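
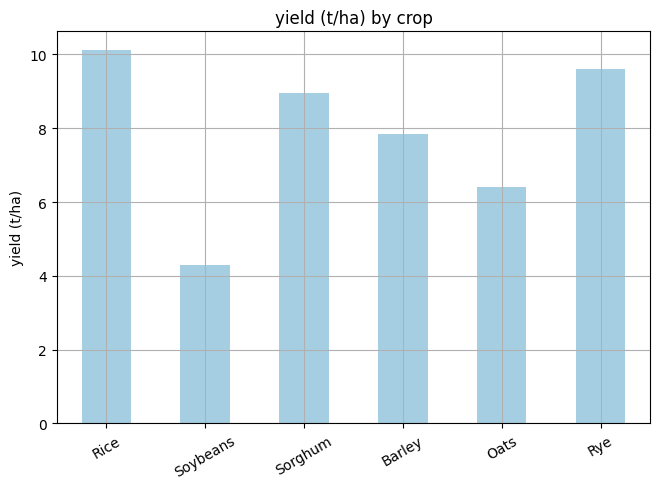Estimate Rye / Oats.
Rye ≈ 10, Oats ≈ 6; 10/6 ≈ 1.67.

≈ 1.67×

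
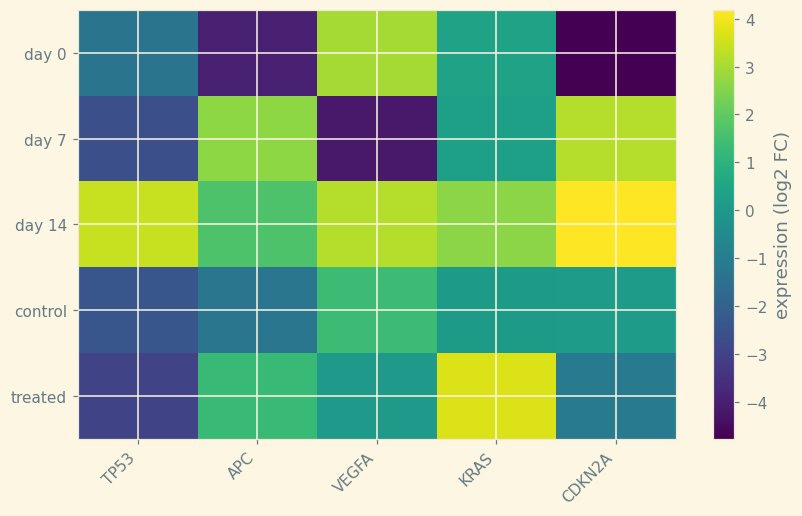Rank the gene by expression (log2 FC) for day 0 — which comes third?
TP53

Top 4 for day 0: VEGFA ≈ 3, KRAS ≈ 0, TP53 ≈ -1, APC ≈ -4.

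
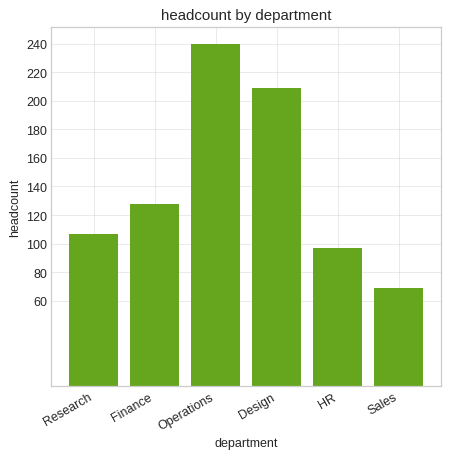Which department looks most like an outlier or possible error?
Operations ≈ 240; the rest sit between ≈ 60 and ≈ 200.

Operations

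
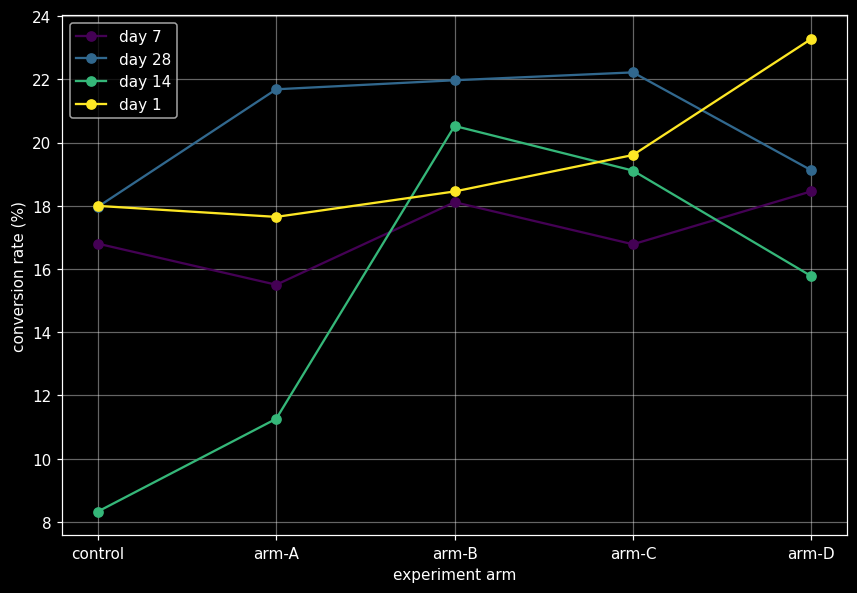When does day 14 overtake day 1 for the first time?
arm-A: day 14 ≈ 12 vs day 1 ≈ 18 (not yet); arm-B: day 14 ≈ 20 vs day 1 ≈ 18 (first crossover).

arm-B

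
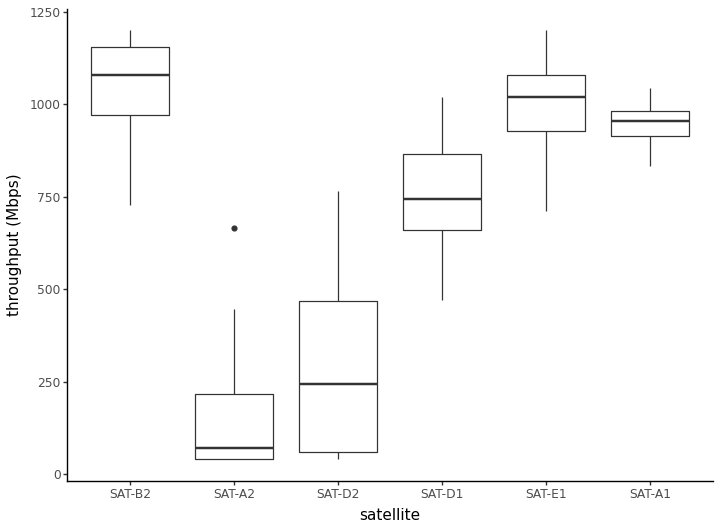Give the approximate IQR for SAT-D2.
Q3 ≈ 500, Q1 ≈ 100; IQR ≈ 400.

≈ 400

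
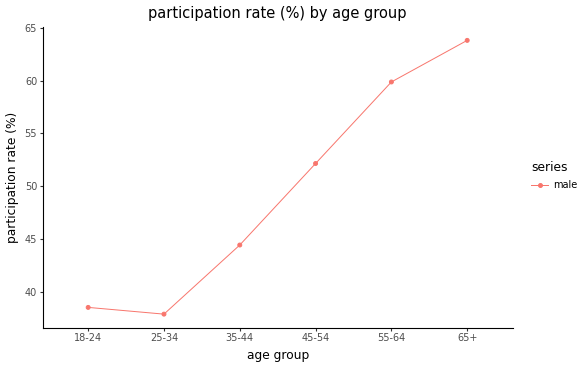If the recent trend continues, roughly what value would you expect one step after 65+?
Last three: 50, 60, 65 → slope ≈ 7.5/step → next ≈ 72.5.

≈ 72.5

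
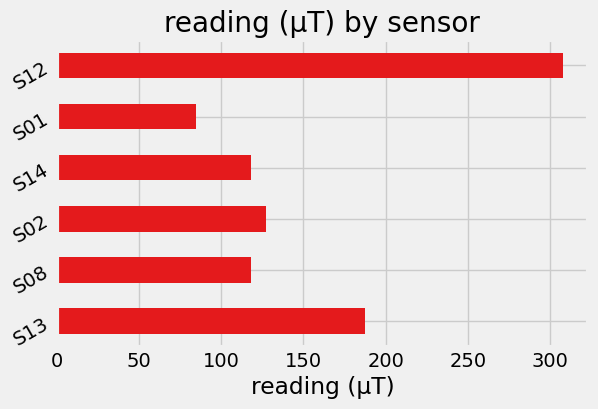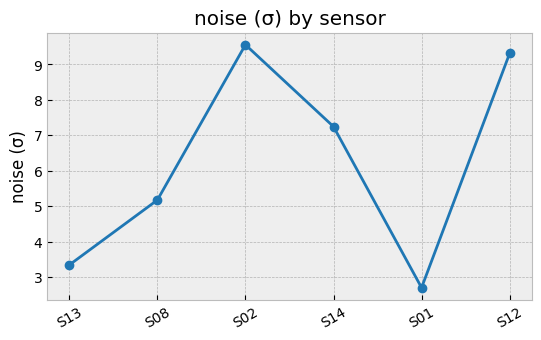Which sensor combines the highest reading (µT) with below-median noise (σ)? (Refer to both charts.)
S13

Chart 2 median noise (σ) ≈ 6; below-median sensors: S13, S08, S01. Among those, S13 has the highest reading (µT) (≈ 200).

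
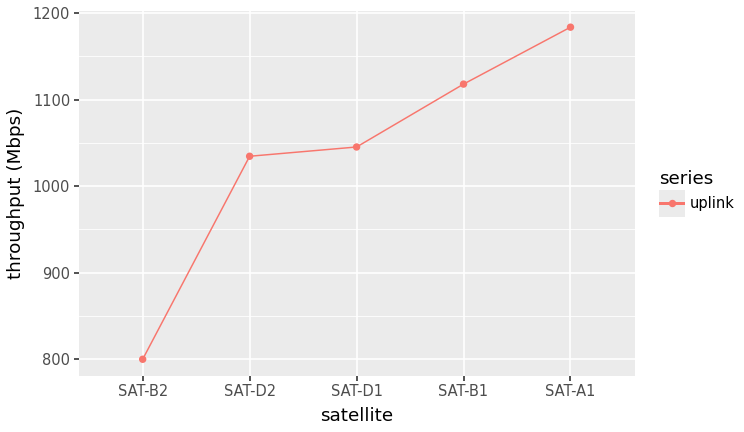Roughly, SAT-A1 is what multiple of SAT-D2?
≈ 1.14×

SAT-A1 ≈ 1200, SAT-D2 ≈ 1050; 1200/1050 ≈ 1.14.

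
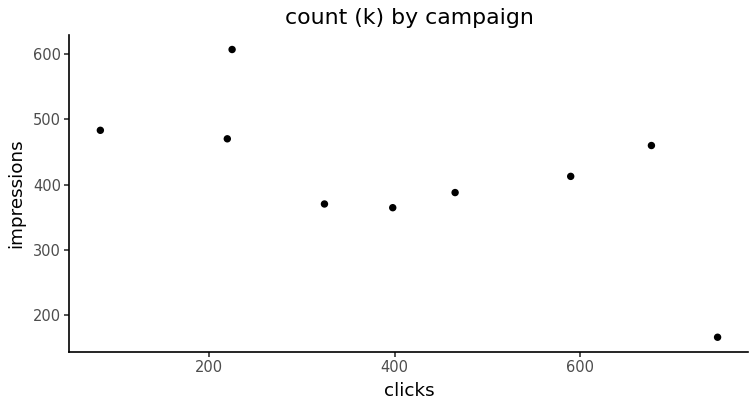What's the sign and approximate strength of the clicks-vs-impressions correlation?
Points are negatively correlated; moderate (|r| ≈ 0.6).

negative, moderate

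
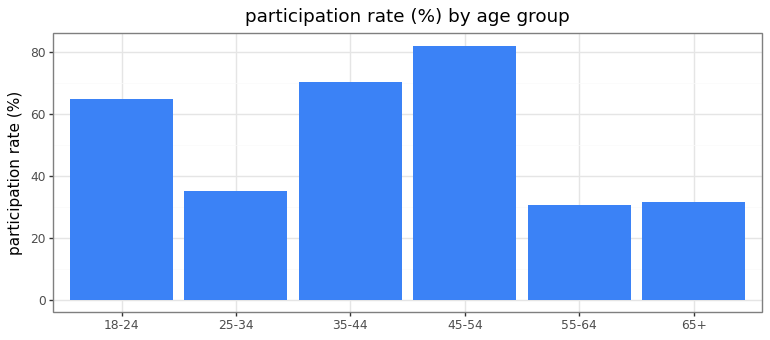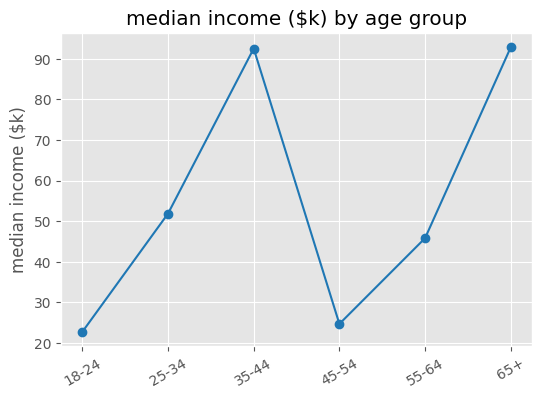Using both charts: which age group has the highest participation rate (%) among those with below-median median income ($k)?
Chart 2 median median income ($k) ≈ 50; below-median age groups: 18-24, 45-54, 55-64. Among those, 45-54 has the highest participation rate (%) (≈ 80).

45-54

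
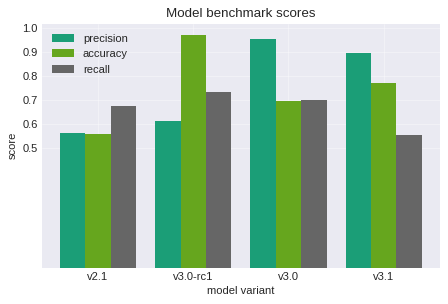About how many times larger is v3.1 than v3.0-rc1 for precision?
v3.1 ≈ 0.9, v3.0-rc1 ≈ 0.6; 0.9/0.6 ≈ 1.5.

≈ 1.5×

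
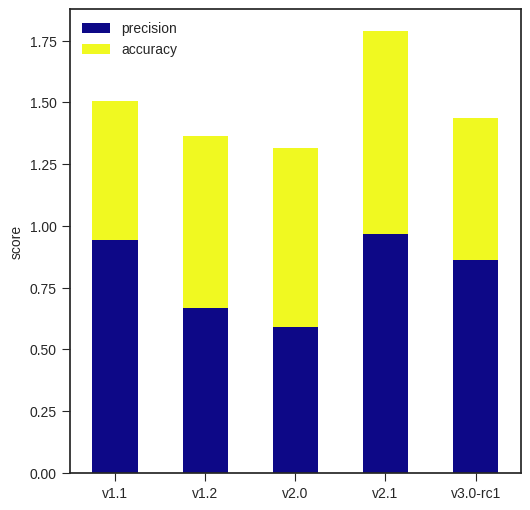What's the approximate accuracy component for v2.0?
≈ 0.8

accuracy top ≈ 1.4, bottom ≈ 0.6; segment ≈ 0.8.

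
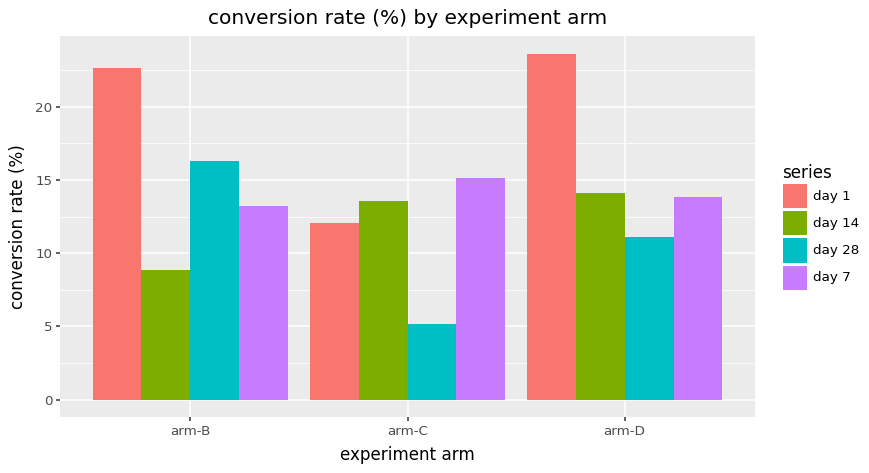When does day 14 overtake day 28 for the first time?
arm-B: day 14 ≈ 8 vs day 28 ≈ 16 (not yet); arm-C: day 14 ≈ 14 vs day 28 ≈ 6 (first crossover).

arm-C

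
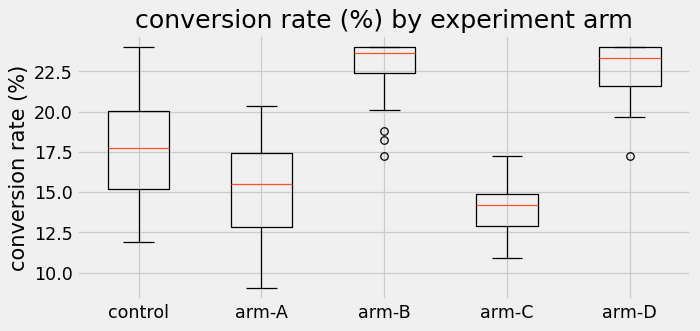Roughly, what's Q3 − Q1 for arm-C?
≈ 2

Q3 ≈ 15, Q1 ≈ 13; IQR ≈ 2.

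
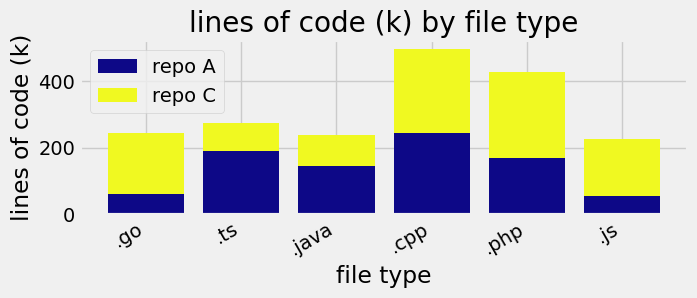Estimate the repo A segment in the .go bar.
repo A top ≈ 50, bottom ≈ 0; segment ≈ 50.

≈ 50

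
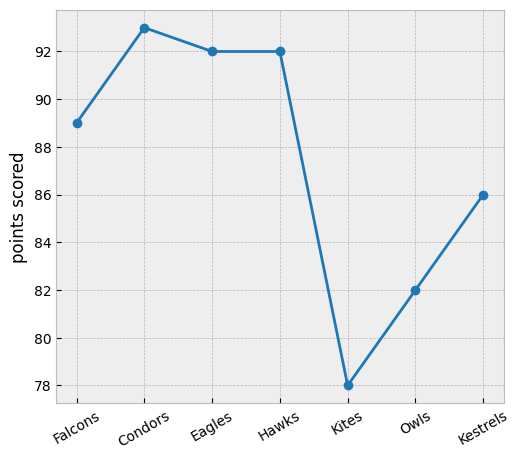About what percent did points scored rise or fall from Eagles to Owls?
Eagles ≈ 92, Owls ≈ 82; (82 − 92) / 92 ≈ -10.9%.

≈ -10.9%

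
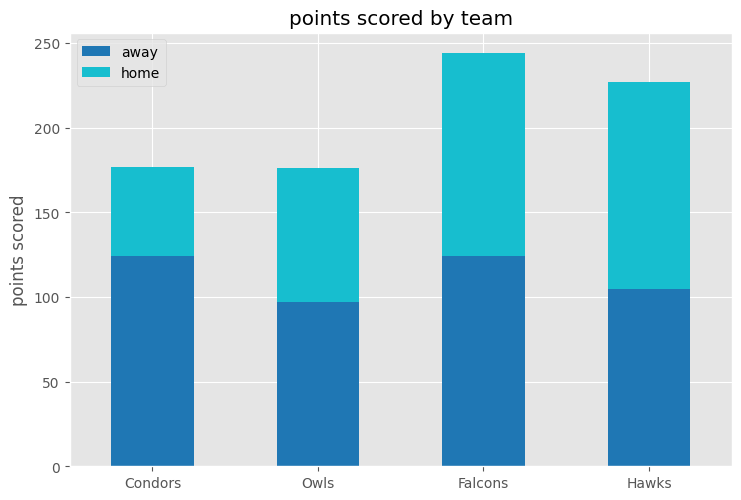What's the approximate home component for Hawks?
home top ≈ 225, bottom ≈ 100; segment ≈ 125.

≈ 125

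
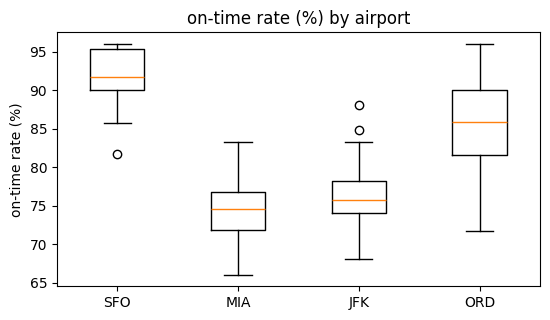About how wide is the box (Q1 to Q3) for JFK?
Q3 ≈ 78, Q1 ≈ 74; IQR ≈ 4.

≈ 4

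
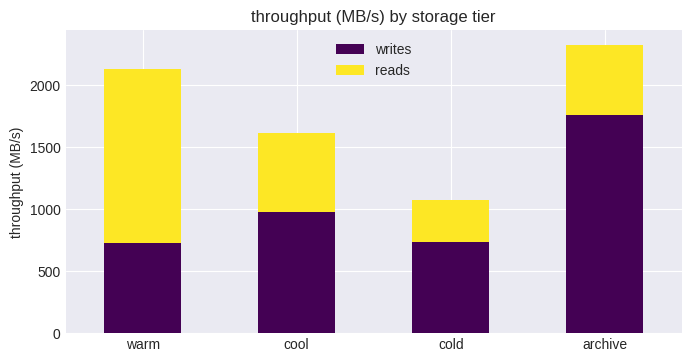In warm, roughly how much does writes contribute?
≈ 800

writes top ≈ 800, bottom ≈ 0; segment ≈ 800.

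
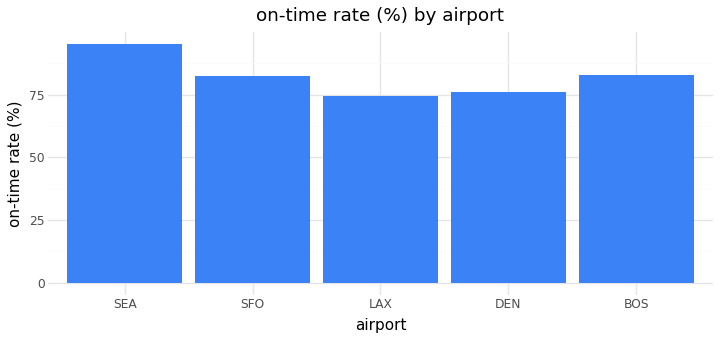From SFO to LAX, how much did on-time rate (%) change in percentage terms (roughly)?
SFO ≈ 80, LAX ≈ 70; (70 − 80) / 80 ≈ -12.5%.

≈ -12.5%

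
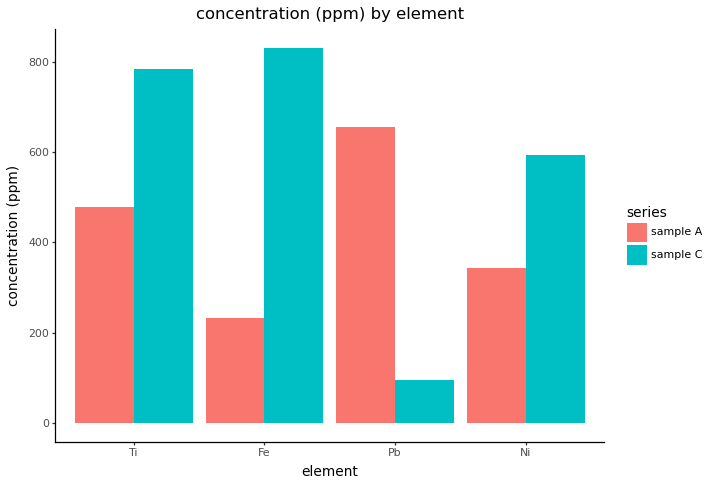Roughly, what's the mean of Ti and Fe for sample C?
(800 + 800) / 2 ≈ 800.

≈ 800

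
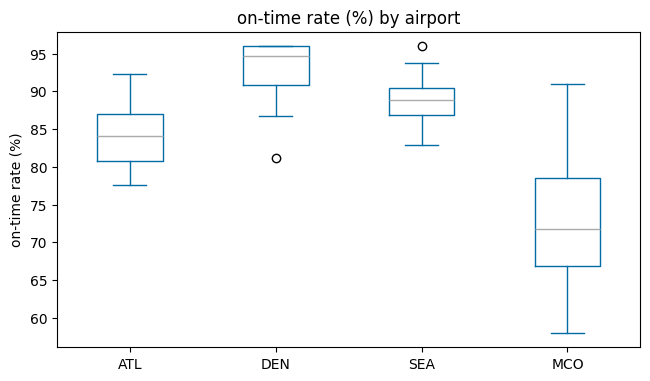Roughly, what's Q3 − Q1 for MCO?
≈ 12

Q3 ≈ 78, Q1 ≈ 66; IQR ≈ 12.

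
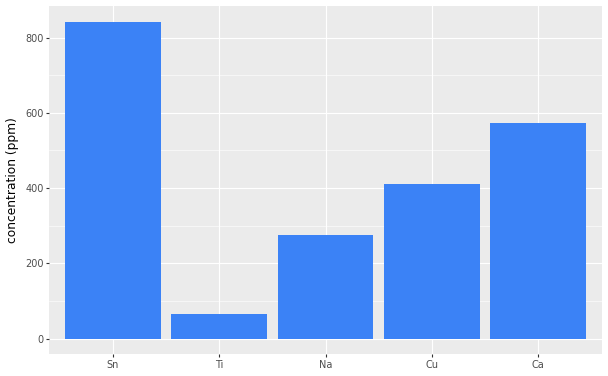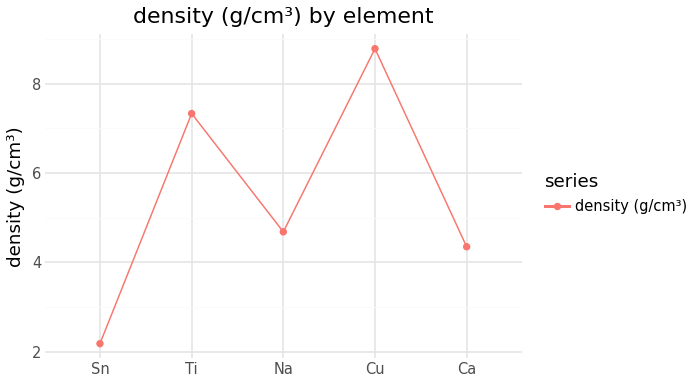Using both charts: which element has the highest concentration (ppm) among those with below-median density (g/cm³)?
Chart 2 median density (g/cm³) ≈ 5; below-median elements: Sn, Ca. Among those, Sn has the highest concentration (ppm) (≈ 800).

Sn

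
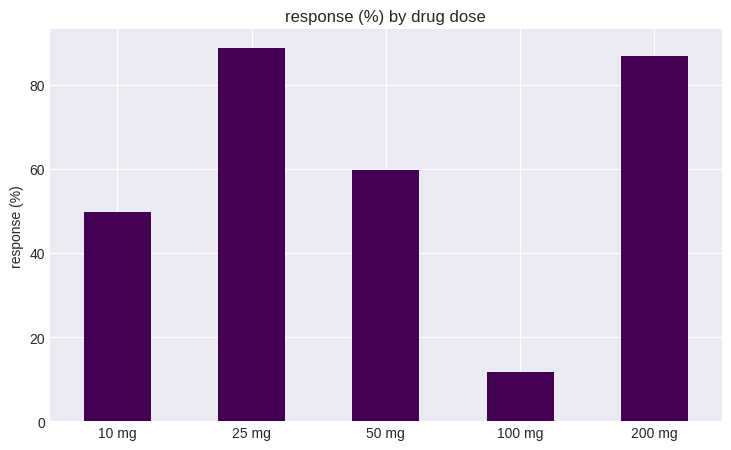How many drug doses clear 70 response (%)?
Above 70: 25 mg, 200 mg.

2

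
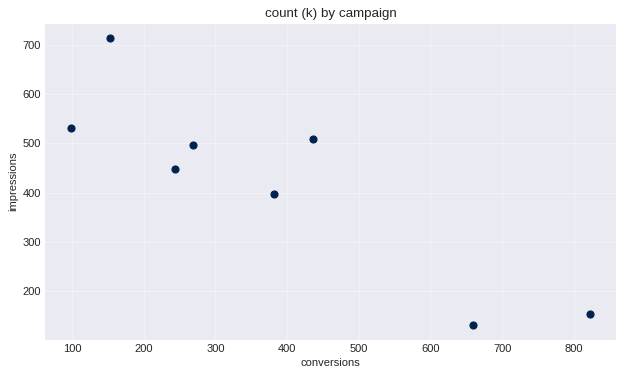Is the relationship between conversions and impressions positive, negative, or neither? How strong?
Points are negatively correlated; strong (|r| ≈ 0.9).

negative, strong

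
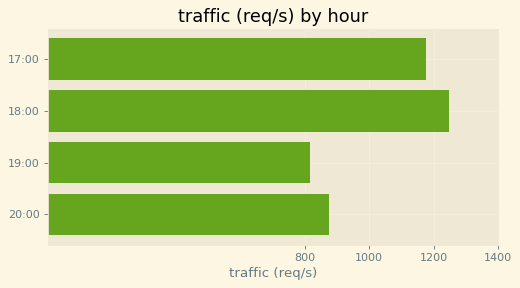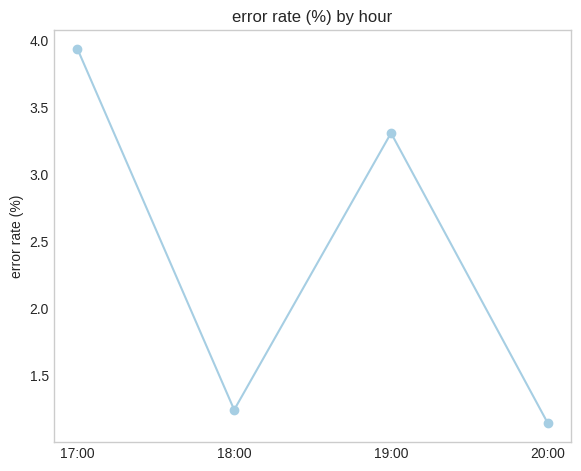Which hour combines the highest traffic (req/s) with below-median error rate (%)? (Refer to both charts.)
Chart 2 median error rate (%) ≈ 2.5; below-median hours: 18:00, 20:00. Among those, 18:00 has the highest traffic (req/s) (≈ 1200).

18:00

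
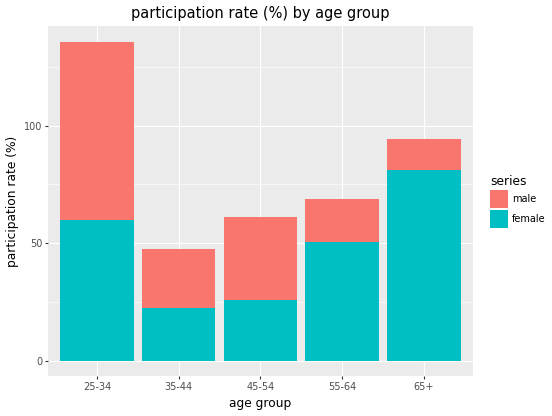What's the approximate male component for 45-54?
≈ 40

male top ≈ 60, bottom ≈ 20; segment ≈ 40.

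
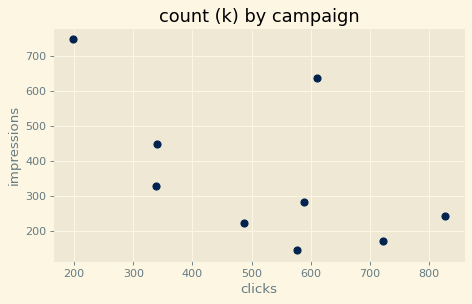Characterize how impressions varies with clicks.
negative, moderate

Points are negatively correlated; moderate (|r| ≈ 0.6).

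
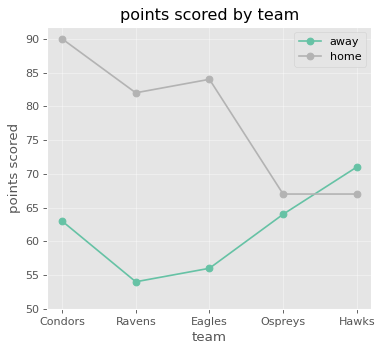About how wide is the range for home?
Max Condors ≈ 90, min Ospreys ≈ 65; range ≈ 25.

≈ 25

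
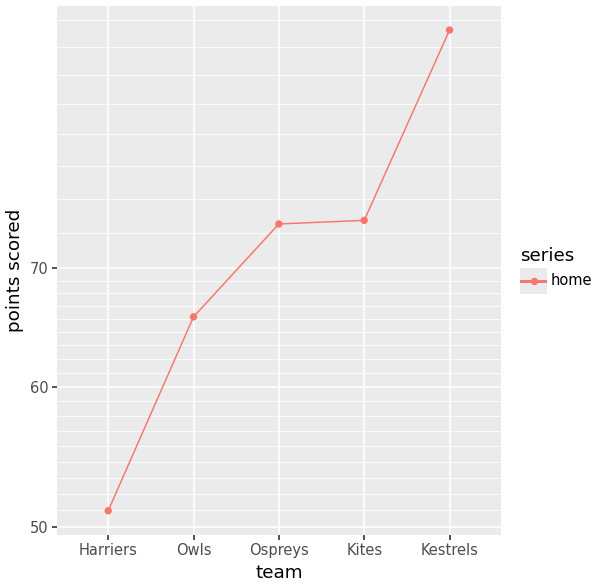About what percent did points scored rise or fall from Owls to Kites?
Owls ≈ 65, Kites ≈ 75; (75 − 65) / 65 ≈ +15.4%.

≈ +15.4%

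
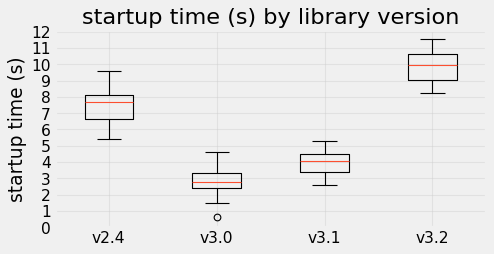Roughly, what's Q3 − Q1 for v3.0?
Q3 ≈ 3, Q1 ≈ 2; IQR ≈ 1.

≈ 1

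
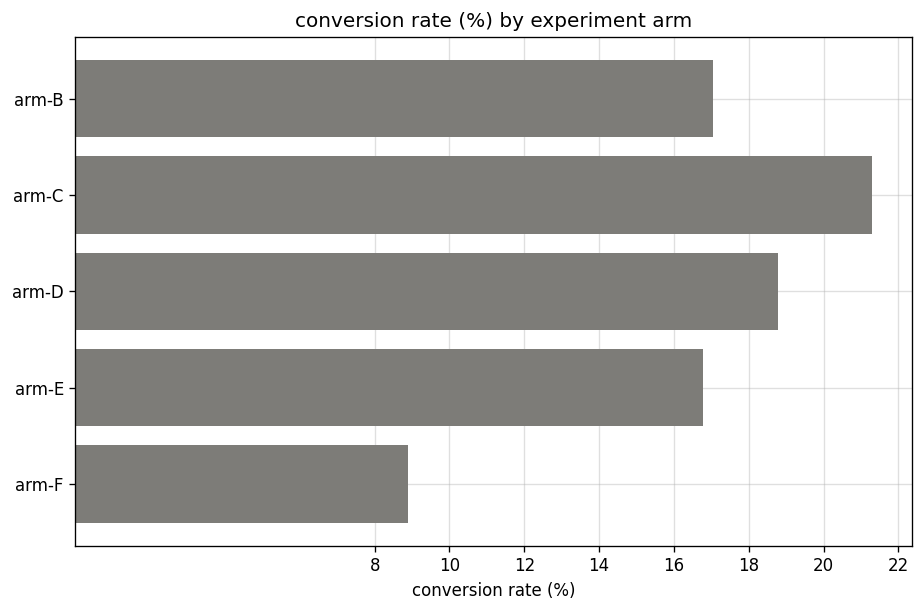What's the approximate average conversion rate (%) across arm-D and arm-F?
(18 + 8) / 2 ≈ 13.

≈ 13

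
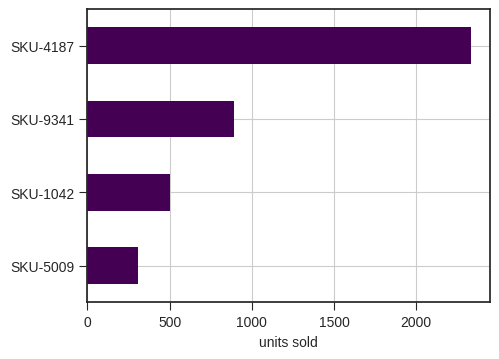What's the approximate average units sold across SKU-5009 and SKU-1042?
(400 + 600) / 2 ≈ 500.

≈ 500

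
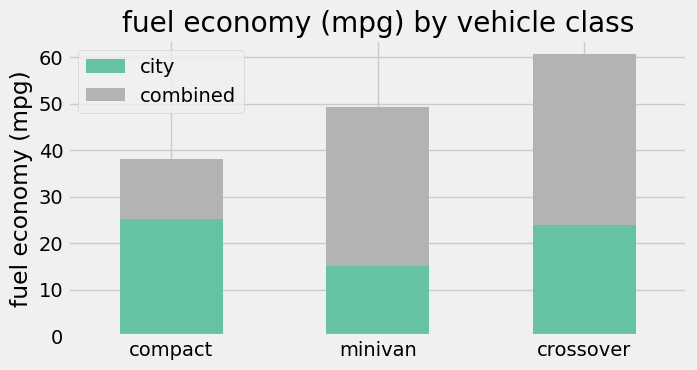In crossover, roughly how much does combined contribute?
combined top ≈ 60, bottom ≈ 20; segment ≈ 40.

≈ 40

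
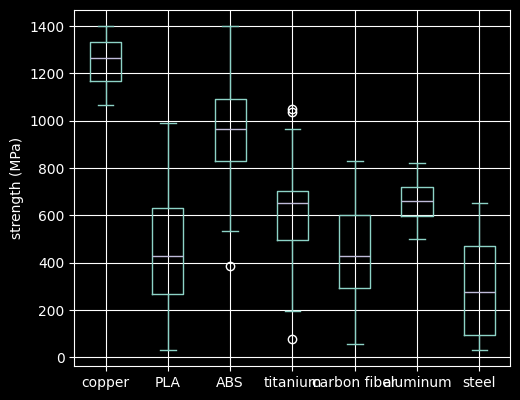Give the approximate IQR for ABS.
≈ 300

Q3 ≈ 1100, Q1 ≈ 800; IQR ≈ 300.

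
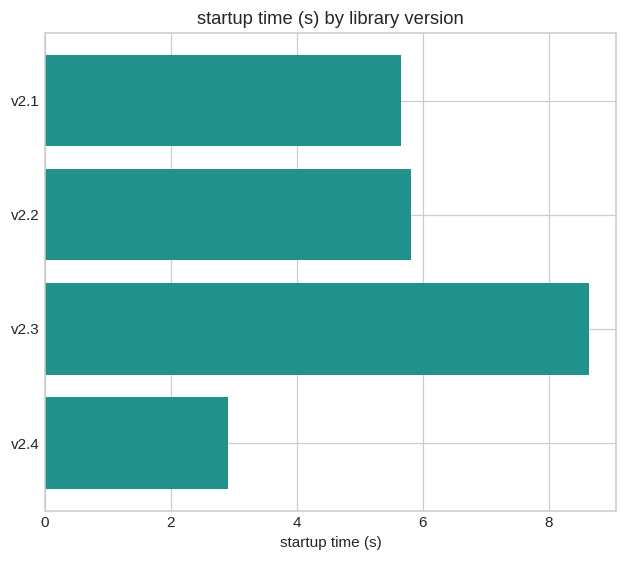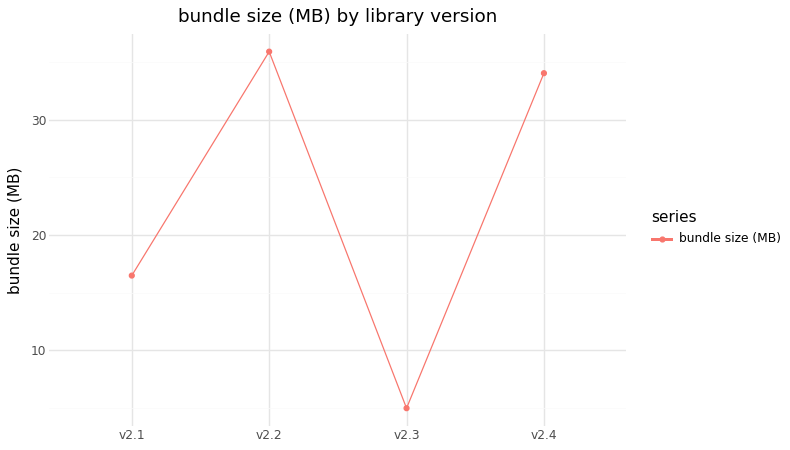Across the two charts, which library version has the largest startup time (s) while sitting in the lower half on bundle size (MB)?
v2.3

Chart 2 median bundle size (MB) ≈ 25; below-median library versions: v2.1, v2.3. Among those, v2.3 has the highest startup time (s) (≈ 9).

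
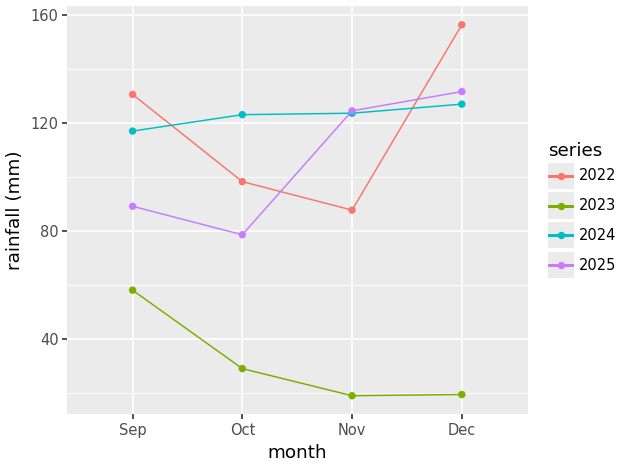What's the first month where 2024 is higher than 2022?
Sep: 2024 ≈ 120 vs 2022 ≈ 140 (not yet); Oct: 2024 ≈ 120 vs 2022 ≈ 100 (first crossover).

Oct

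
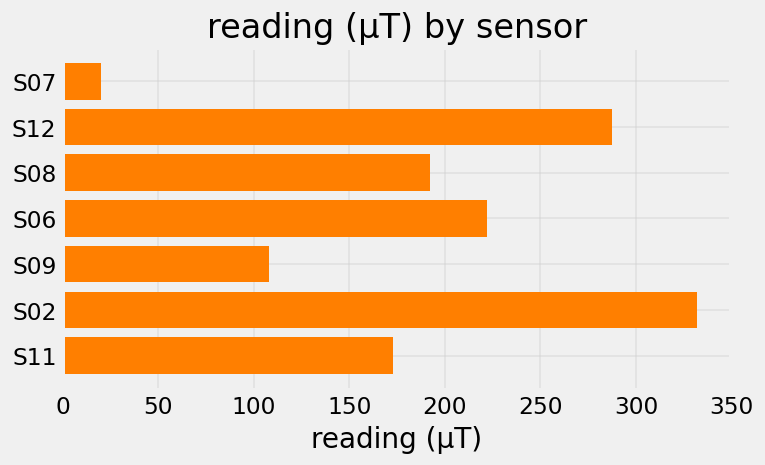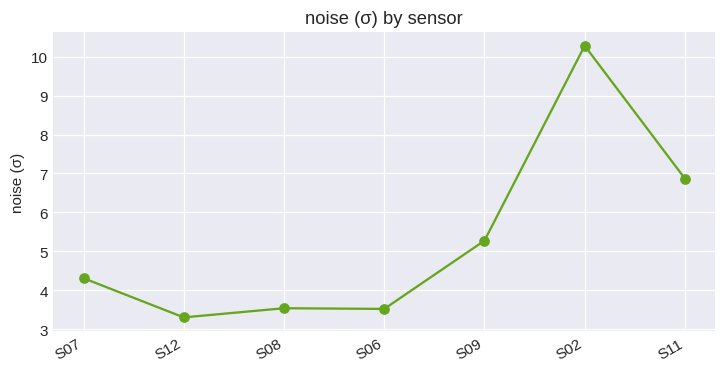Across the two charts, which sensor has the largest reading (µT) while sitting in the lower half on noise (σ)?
Chart 2 median noise (σ) ≈ 4; below-median sensors: S12, S08, S06. Among those, S12 has the highest reading (µT) (≈ 300).

S12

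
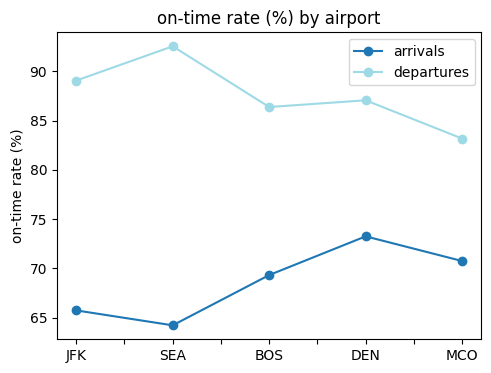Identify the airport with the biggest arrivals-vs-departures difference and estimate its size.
SEA: arrivals ≈ 65, departures ≈ 95 → gap ≈ 30. Next-largest (JFK) is only ≈ 25.

SEA, ≈ 30 %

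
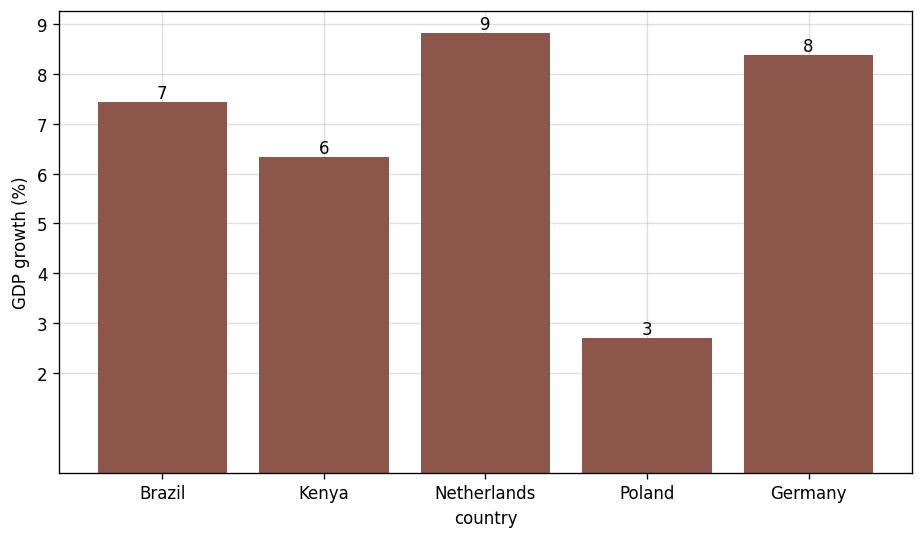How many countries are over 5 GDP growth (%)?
4

Above 5: Brazil, Kenya, Netherlands, Germany.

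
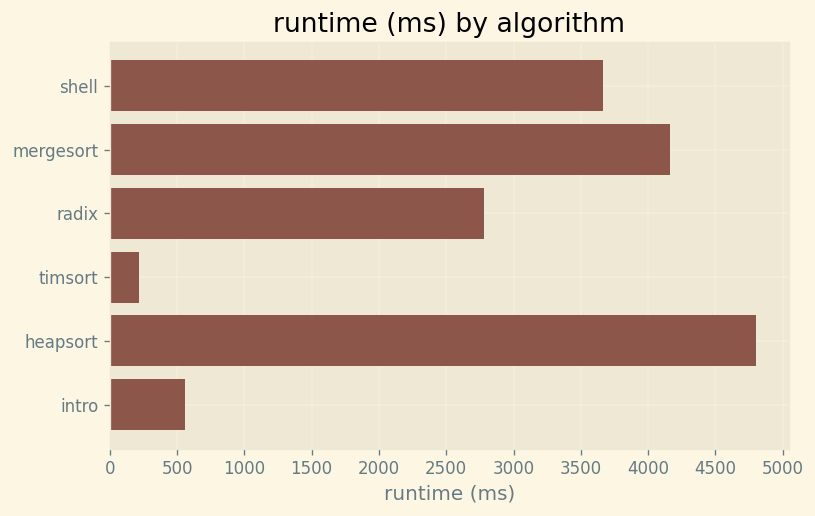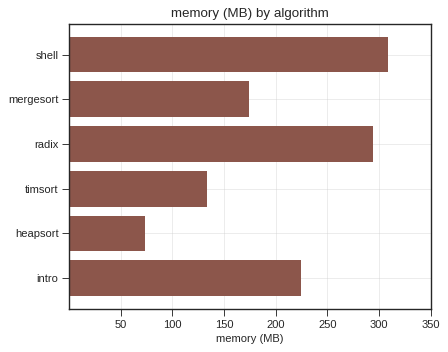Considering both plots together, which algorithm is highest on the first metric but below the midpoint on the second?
heapsort

Chart 2 median memory (MB) ≈ 200; below-median algorithms: mergesort, timsort, heapsort. Among those, heapsort has the highest runtime (ms) (≈ 5000).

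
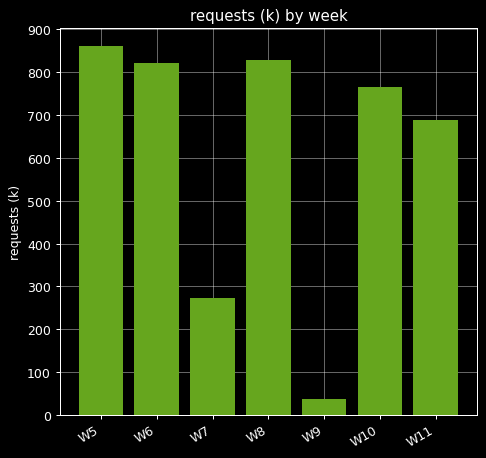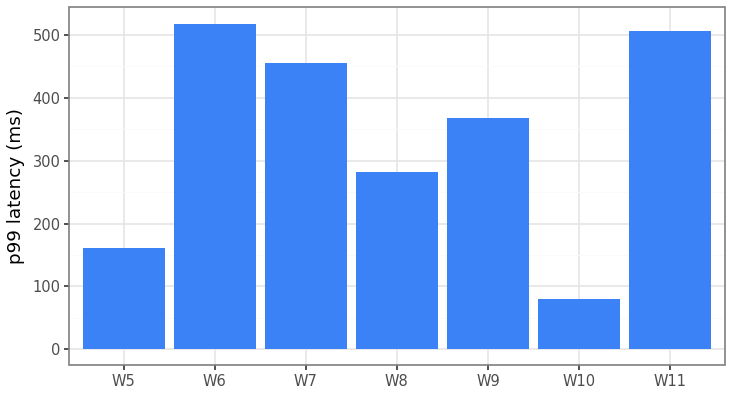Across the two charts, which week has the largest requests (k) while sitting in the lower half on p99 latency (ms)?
Chart 2 median p99 latency (ms) ≈ 350; below-median weeks: W5, W8, W10. Among those, W5 has the highest requests (k) (≈ 900).

W5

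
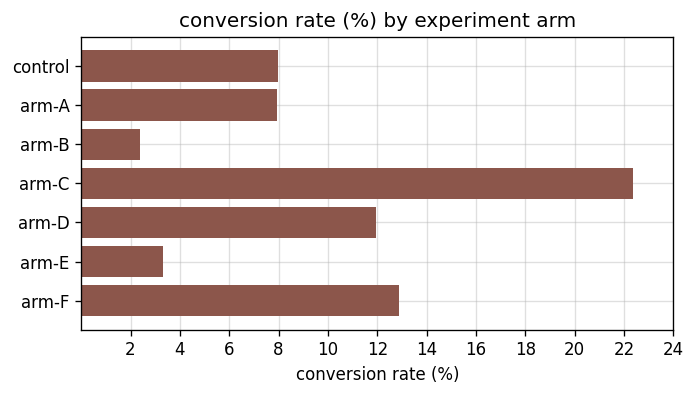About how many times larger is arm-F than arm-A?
arm-F ≈ 12, arm-A ≈ 8; 12/8 ≈ 1.5.

≈ 1.5×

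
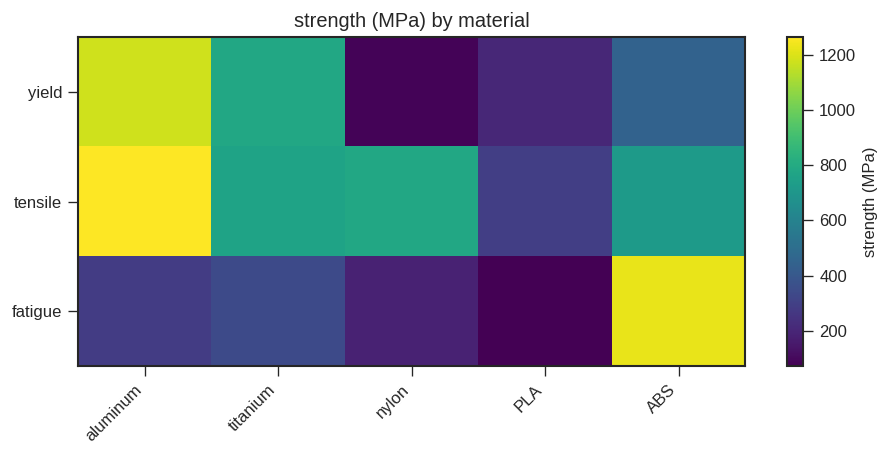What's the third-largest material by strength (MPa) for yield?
Top 4 for yield: aluminum ≈ 1200, titanium ≈ 800, ABS ≈ 400, PLA ≈ 200.

ABS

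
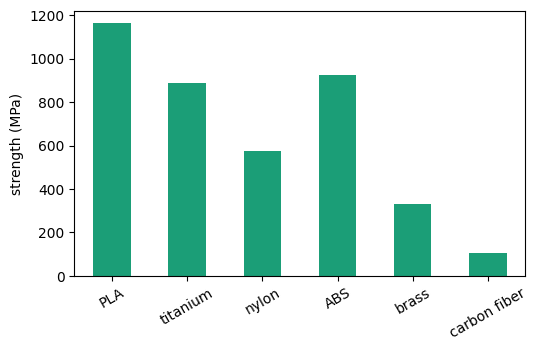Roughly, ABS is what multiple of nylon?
ABS ≈ 900, nylon ≈ 600; 900/600 ≈ 1.5.

≈ 1.5×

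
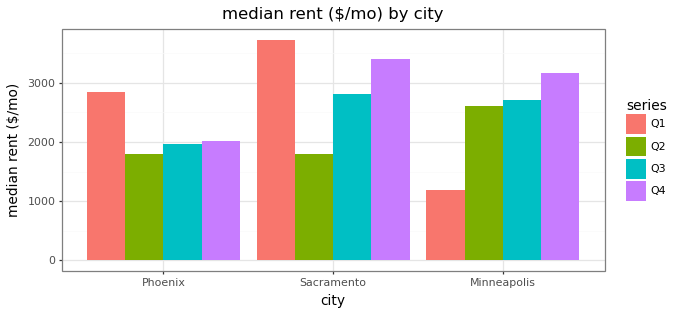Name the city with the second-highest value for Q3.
Top 3 for Q3: Sacramento ≈ 3000, Minneapolis ≈ 2500, Phoenix ≈ 2000.

Minneapolis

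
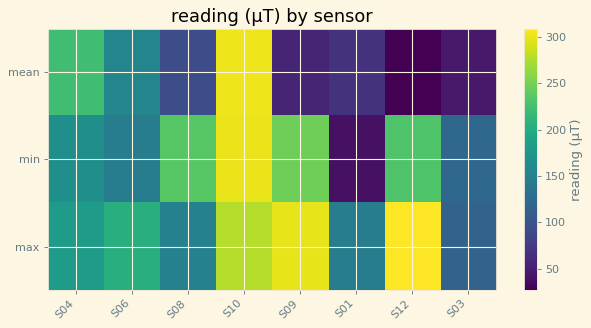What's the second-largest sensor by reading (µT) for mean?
S04

Top 3 for mean: S10 ≈ 300, S04 ≈ 225, S06 ≈ 150.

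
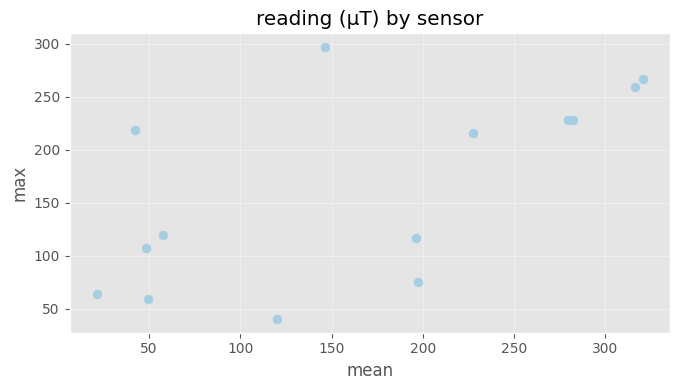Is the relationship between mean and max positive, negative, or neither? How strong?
Points are positively correlated; moderate (|r| ≈ 0.6).

positive, moderate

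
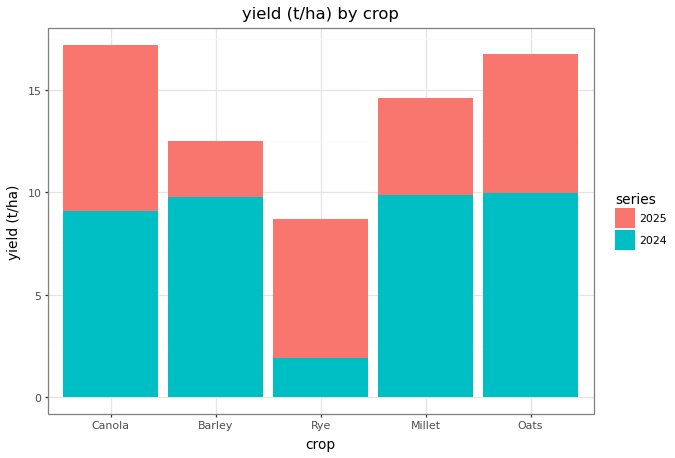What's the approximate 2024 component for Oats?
2024 top ≈ 10, bottom ≈ 0; segment ≈ 10.

≈ 10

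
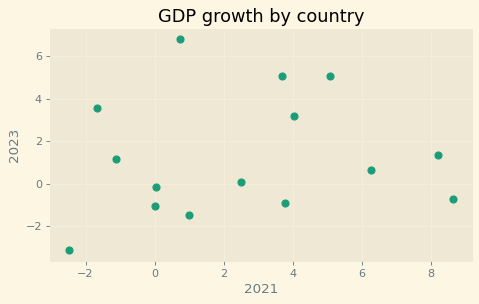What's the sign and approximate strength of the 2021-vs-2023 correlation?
no clear correlation

Points are roughly uncorrelated; weak (|r| ≈ 0.1).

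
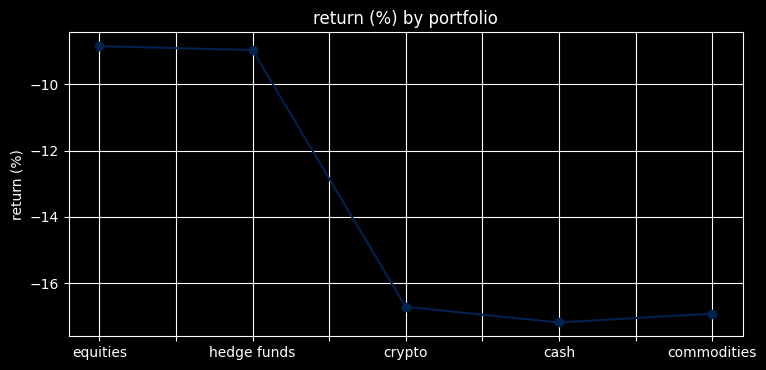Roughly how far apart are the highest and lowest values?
Max equities ≈ -9, min cash ≈ -17; range ≈ 8.

≈ 8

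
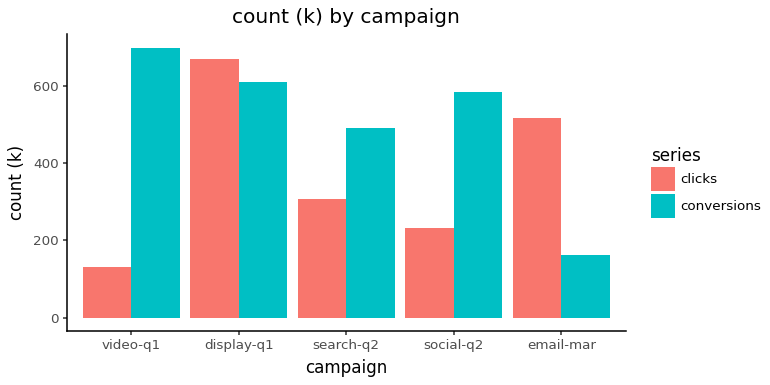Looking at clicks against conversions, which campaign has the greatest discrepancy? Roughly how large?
video-q1, ≈ 600 k

video-q1: clicks ≈ 100, conversions ≈ 700 → gap ≈ 600. Next-largest (email-mar) is only ≈ 300.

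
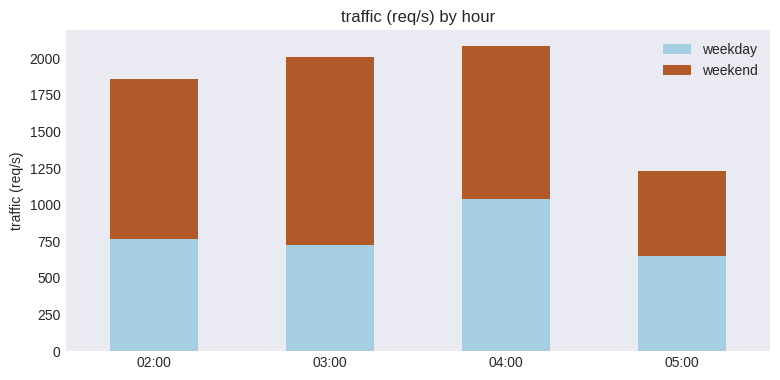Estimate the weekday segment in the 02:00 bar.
weekday top ≈ 800, bottom ≈ 0; segment ≈ 800.

≈ 800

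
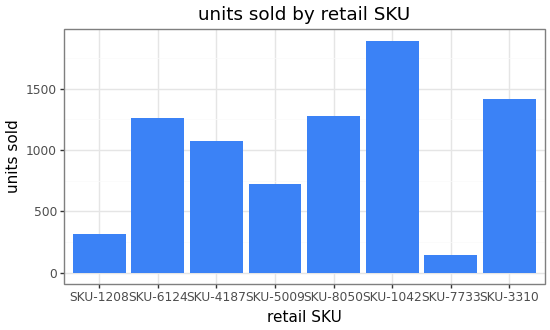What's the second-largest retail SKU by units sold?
SKU-3310

Top 3: SKU-1042 ≈ 1800, SKU-3310 ≈ 1400, SKU-8050 ≈ 1200.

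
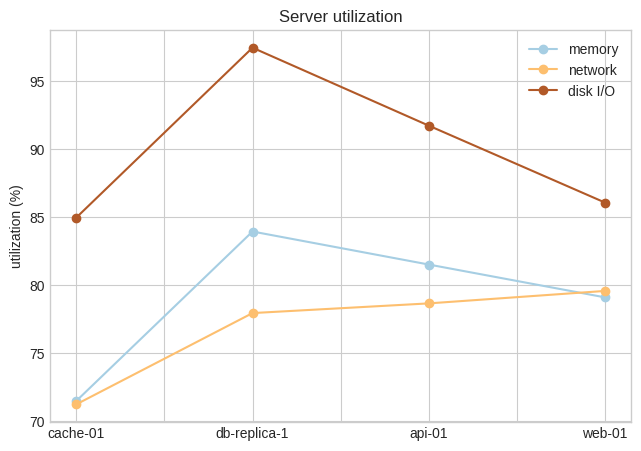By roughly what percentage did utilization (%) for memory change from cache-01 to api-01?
≈ +14.3%

cache-01 ≈ 70, api-01 ≈ 80; (80 − 70) / 70 ≈ +14.3%.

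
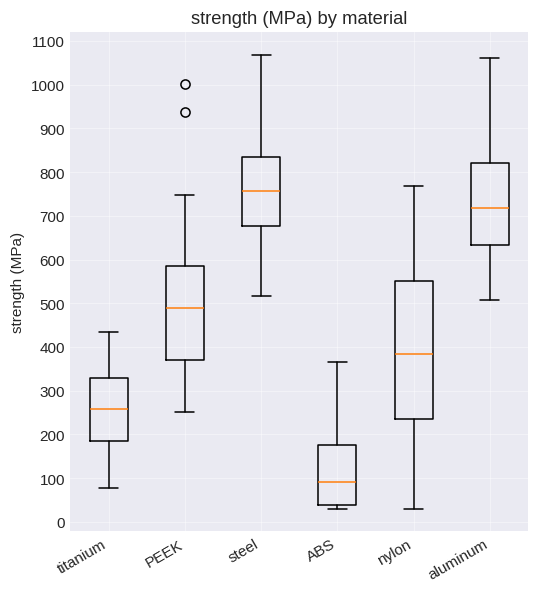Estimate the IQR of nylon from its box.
≈ 300

Q3 ≈ 500, Q1 ≈ 200; IQR ≈ 300.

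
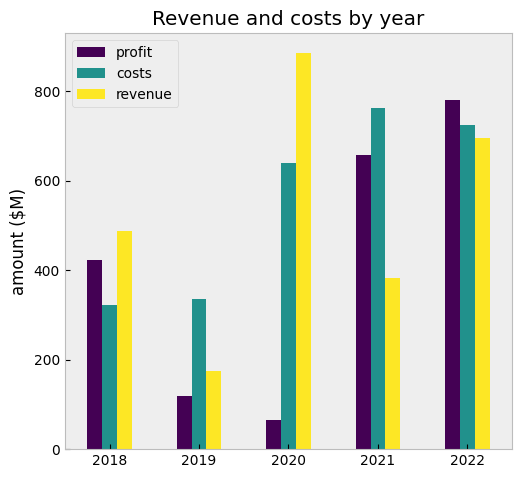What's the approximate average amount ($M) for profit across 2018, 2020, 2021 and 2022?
(400 + 100 + 700 + 800) / 4 ≈ 500.

≈ 500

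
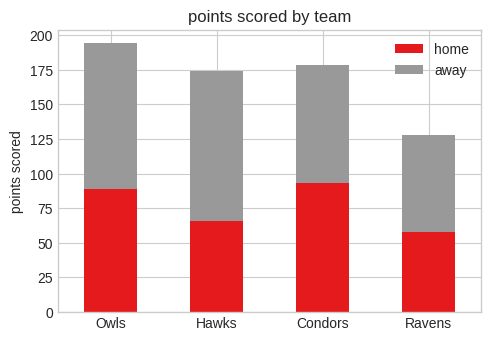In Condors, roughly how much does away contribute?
≈ 80

away top ≈ 180, bottom ≈ 100; segment ≈ 80.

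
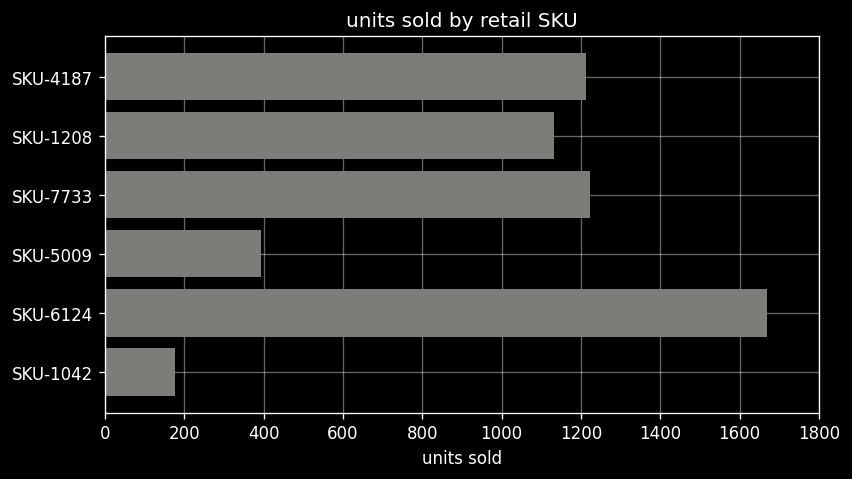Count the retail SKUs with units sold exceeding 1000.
4

Above 1000: SKU-4187, SKU-1208, SKU-7733, SKU-6124.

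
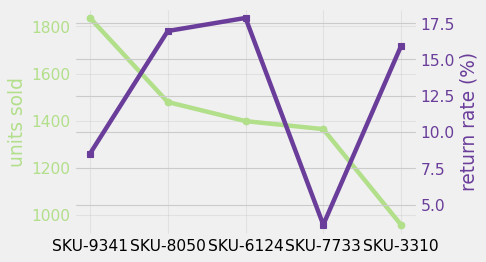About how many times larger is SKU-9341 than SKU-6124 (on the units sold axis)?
≈ 1.29×

SKU-9341 ≈ 1800, SKU-6124 ≈ 1400; 1800/1400 ≈ 1.29.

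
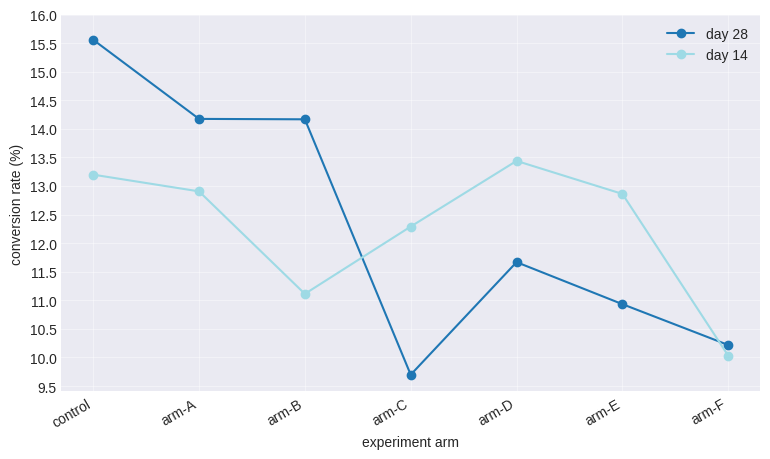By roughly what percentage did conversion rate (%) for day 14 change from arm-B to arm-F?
arm-B ≈ 11.0, arm-F ≈ 10.0; (10.0 − 11.0) / 11.0 ≈ -9.1%.

≈ -9.1%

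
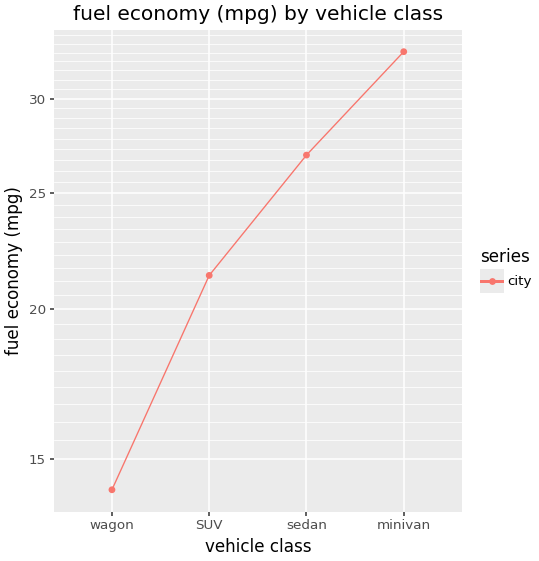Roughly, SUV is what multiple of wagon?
≈ 1.57×

SUV ≈ 22, wagon ≈ 14; 22/14 ≈ 1.57.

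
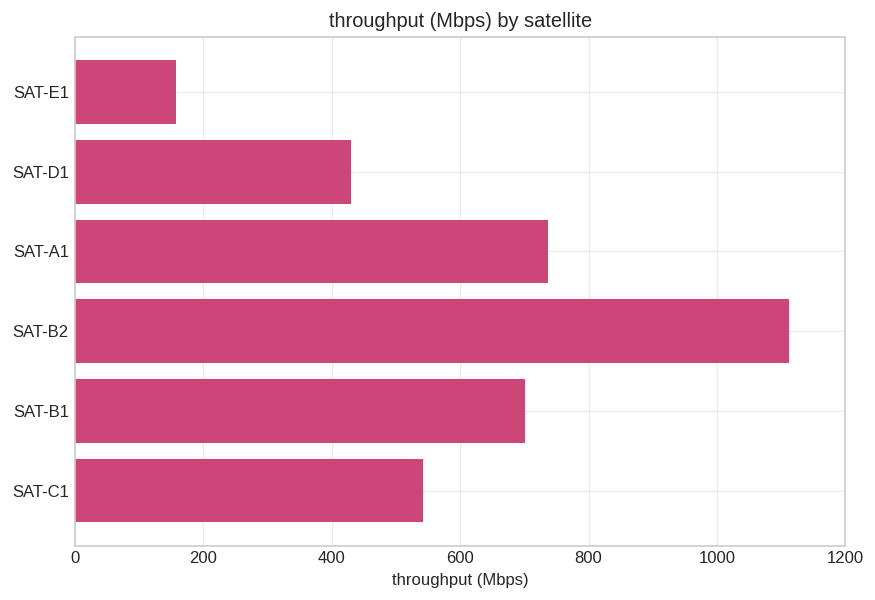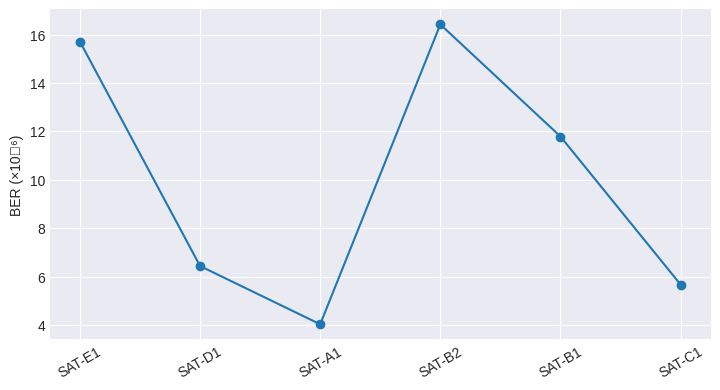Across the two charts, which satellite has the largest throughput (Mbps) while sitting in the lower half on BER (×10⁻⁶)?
Chart 2 median BER (×10⁻⁶) ≈ 10; below-median satellites: SAT-D1, SAT-A1, SAT-C1. Among those, SAT-A1 has the highest throughput (Mbps) (≈ 800).

SAT-A1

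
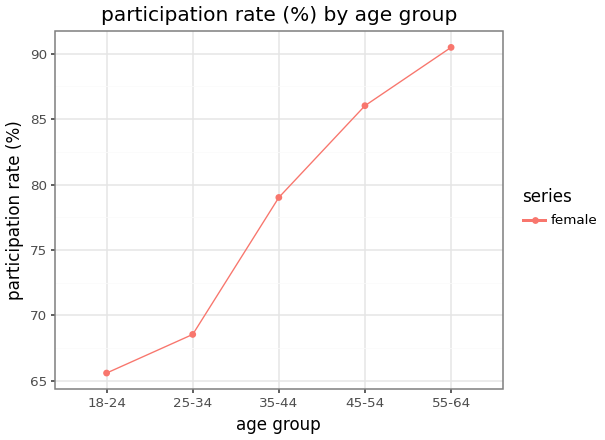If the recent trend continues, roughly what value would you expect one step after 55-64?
≈ 95

Last three: 80, 85, 90 → slope ≈ 5/step → next ≈ 95.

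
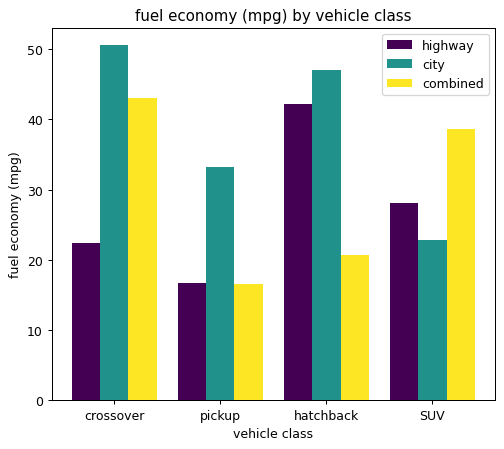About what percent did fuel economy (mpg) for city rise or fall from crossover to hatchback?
≈ -10%

crossover ≈ 50, hatchback ≈ 45; (45 − 50) / 50 ≈ -10%.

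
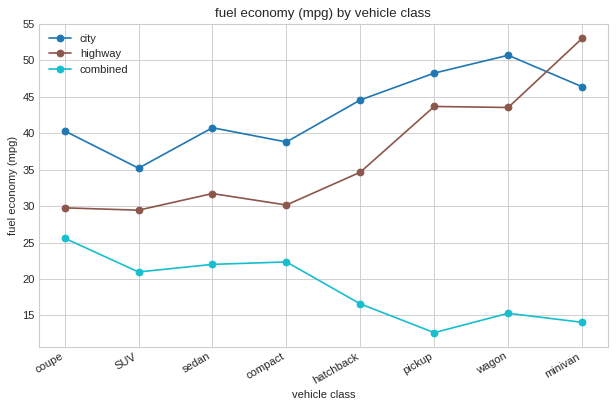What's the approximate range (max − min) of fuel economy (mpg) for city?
≈ 15

Max wagon ≈ 50, min SUV ≈ 35; range ≈ 15.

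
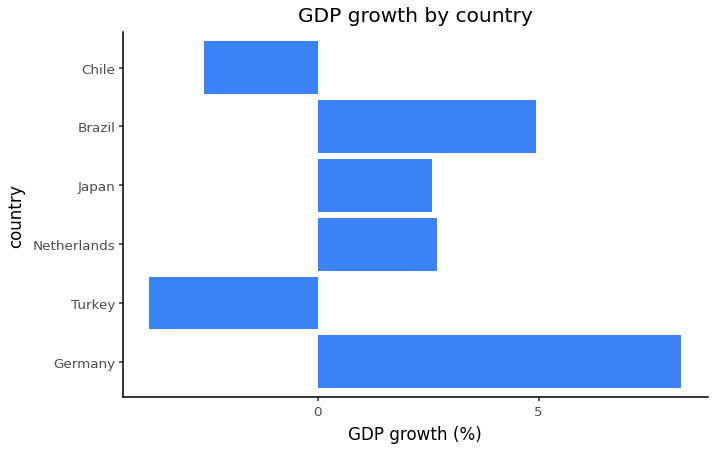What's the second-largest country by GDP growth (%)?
Brazil

Top 3: Germany ≈ 8, Brazil ≈ 4, Netherlands ≈ 2.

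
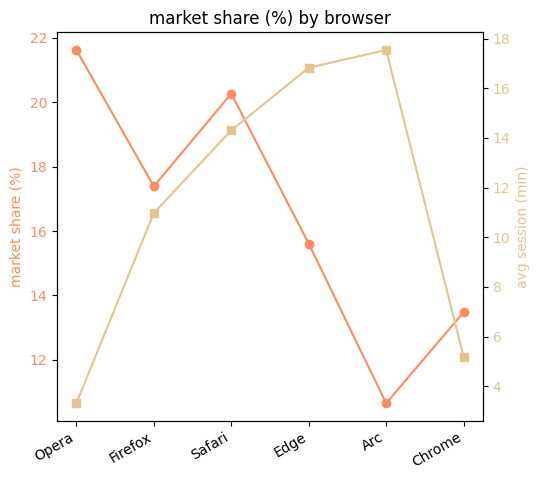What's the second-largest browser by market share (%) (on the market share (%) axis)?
Safari

Top 3 (on the market share (%) axis): Opera ≈ 22, Safari ≈ 20, Firefox ≈ 17.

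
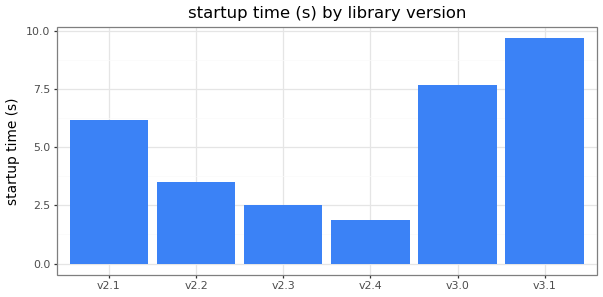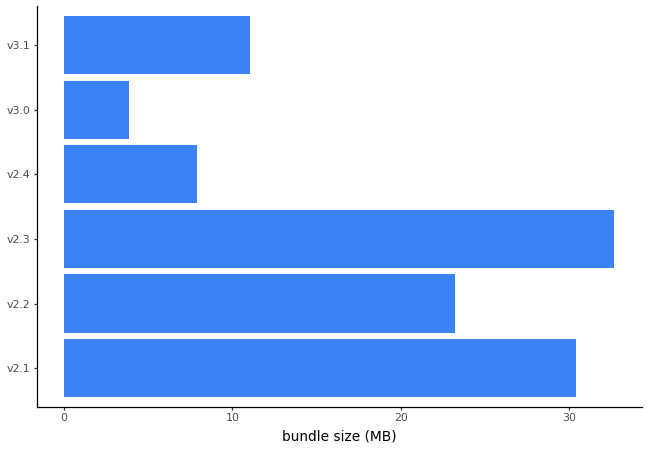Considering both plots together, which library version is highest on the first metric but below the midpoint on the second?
Chart 2 median bundle size (MB) ≈ 15; below-median library versions: v2.4, v3.0, v3.1. Among those, v3.1 has the highest startup time (s) (≈ 10).

v3.1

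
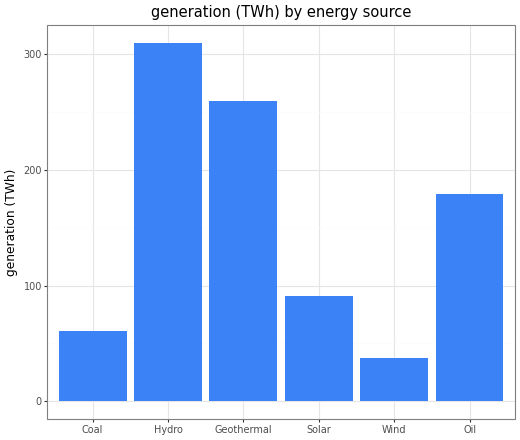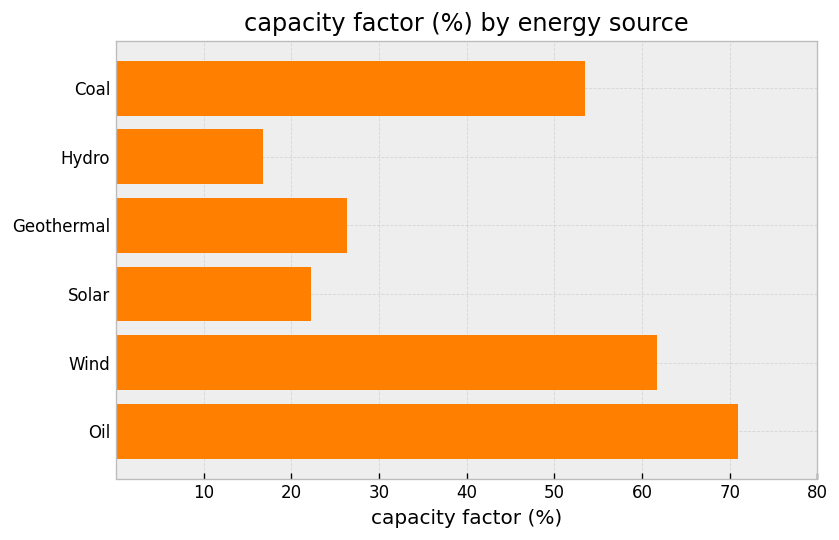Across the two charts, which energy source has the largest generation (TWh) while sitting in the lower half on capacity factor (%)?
Chart 2 median capacity factor (%) ≈ 40; below-median energy sources: Hydro, Geothermal, Solar. Among those, Hydro has the highest generation (TWh) (≈ 300).

Hydro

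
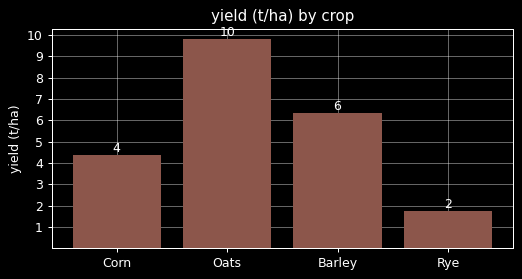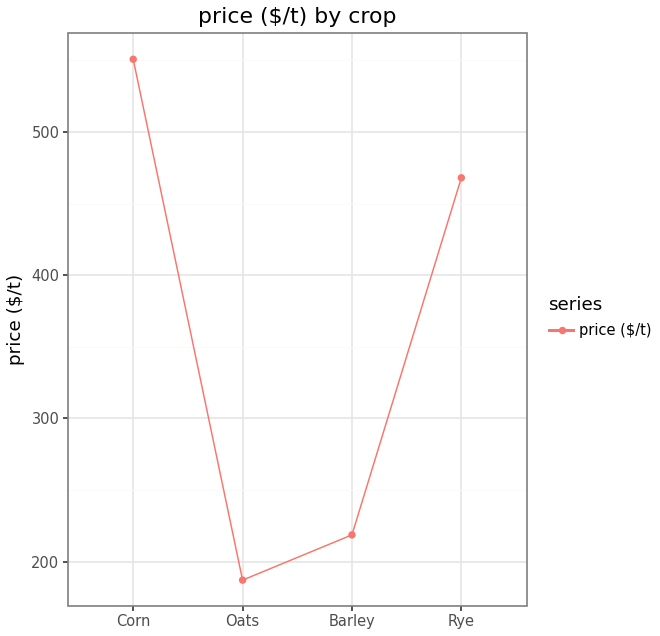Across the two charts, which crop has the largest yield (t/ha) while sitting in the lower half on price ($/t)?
Chart 2 median price ($/t) ≈ 300; below-median crops: Oats, Barley. Among those, Oats has the highest yield (t/ha) (≈ 10).

Oats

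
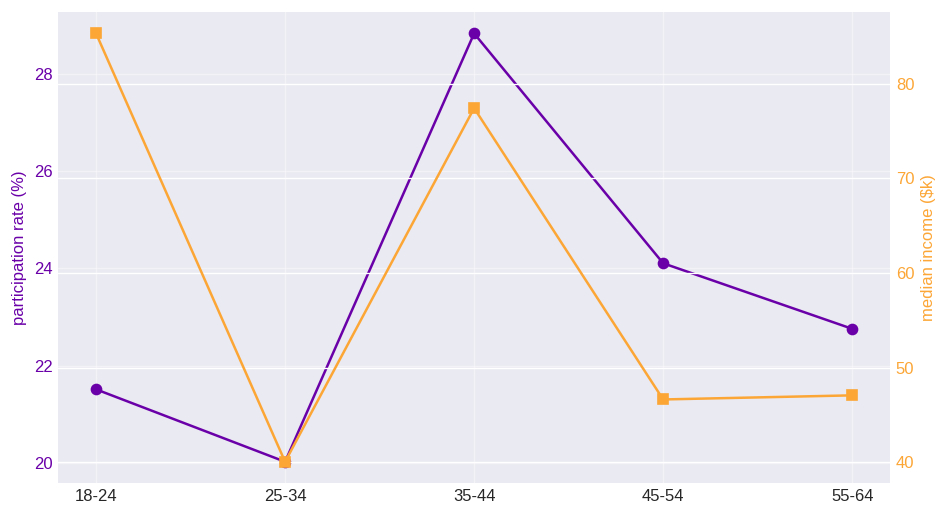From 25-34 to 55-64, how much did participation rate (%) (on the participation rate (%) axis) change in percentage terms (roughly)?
25-34 ≈ 20, 55-64 ≈ 23; (23 − 20) / 20 ≈ +15%.

≈ +15%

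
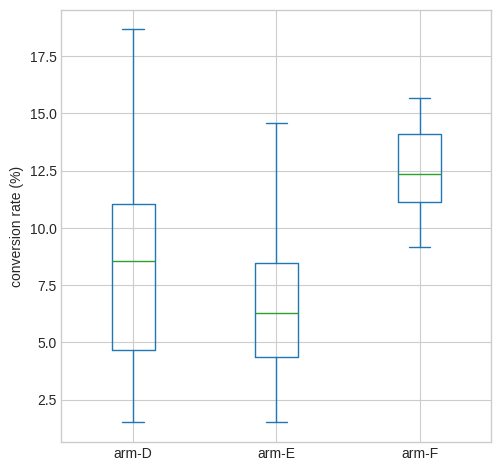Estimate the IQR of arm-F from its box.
Q3 ≈ 14, Q1 ≈ 11; IQR ≈ 3.

≈ 3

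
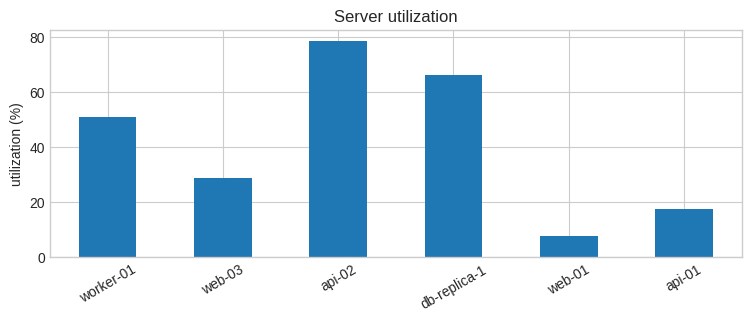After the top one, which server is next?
db-replica-1

Top 3: api-02 ≈ 80, db-replica-1 ≈ 70, worker-01 ≈ 50.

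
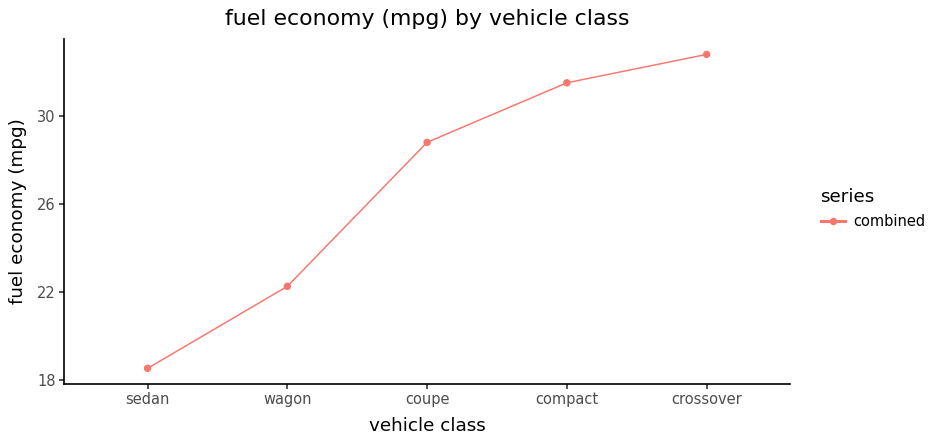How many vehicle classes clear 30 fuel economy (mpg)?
2

Above 30: compact, crossover.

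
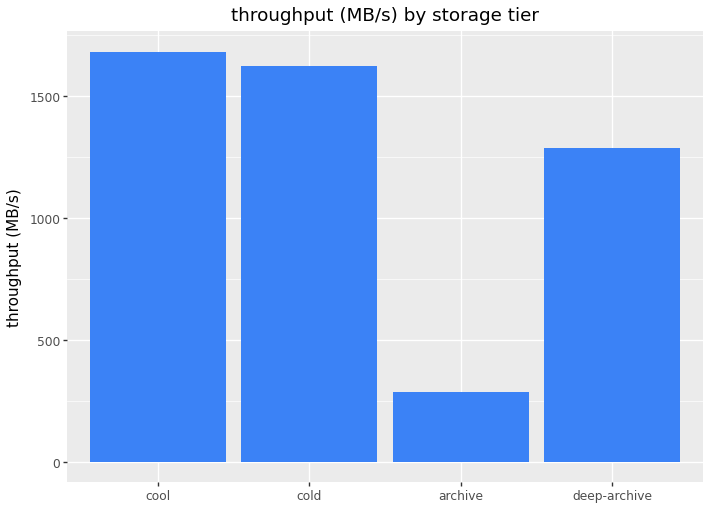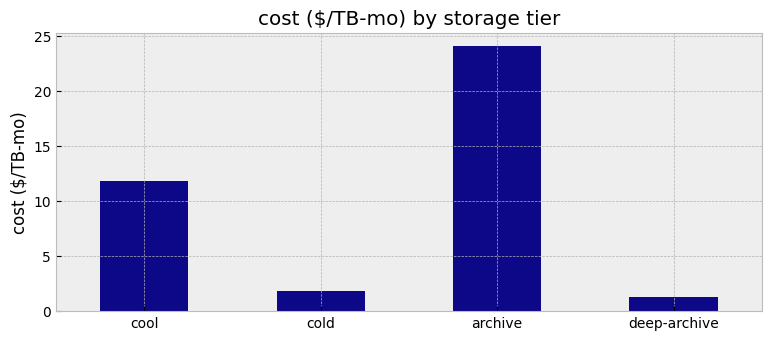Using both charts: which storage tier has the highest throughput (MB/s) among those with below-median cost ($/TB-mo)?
cold

Chart 2 median cost ($/TB-mo) ≈ 5; below-median storage tiers: cold, deep-archive. Among those, cold has the highest throughput (MB/s) (≈ 1600).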